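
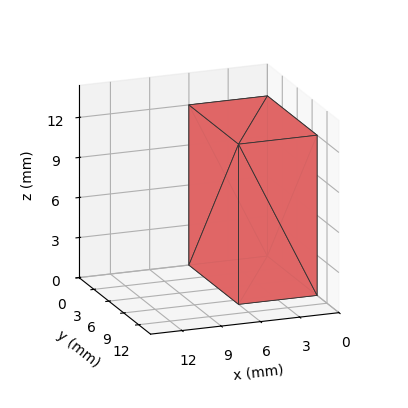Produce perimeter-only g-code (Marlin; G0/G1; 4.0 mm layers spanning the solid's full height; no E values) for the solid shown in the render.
Reading the render: the shape is a rectangular box, roughly 6 × 10 mm footprint and 12 mm tall (dimensions read to the nearest mm from the axis ticks). For the g-code, the solid's height is divided into equal slices at the stated Δz and each level perimeter traced with G1 moves after a G0 lift.

; perimeter-only toolpath
G21 ; units = mm
G90 ; absolute positioning
G28 ; home
; layer 1
G0 Z4.0
G0 X0.0 Y0.0
G1 X6.0 Y0.0
G1 X6.0 Y10.0
G1 X0.0 Y10.0
G1 X0.0 Y0.0
; layer 2
G0 Z8.0
G0 X0.0 Y0.0
G1 X6.0 Y0.0
G1 X6.0 Y10.0
G1 X0.0 Y10.0
G1 X0.0 Y0.0
; layer 3
G0 Z12.0
G0 X0.0 Y0.0
G1 X6.0 Y0.0
G1 X6.0 Y10.0
G1 X0.0 Y10.0
G1 X0.0 Y0.0
M2 ; end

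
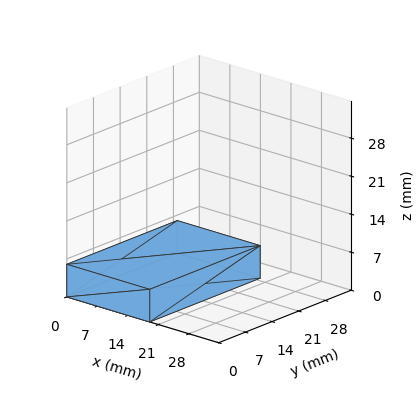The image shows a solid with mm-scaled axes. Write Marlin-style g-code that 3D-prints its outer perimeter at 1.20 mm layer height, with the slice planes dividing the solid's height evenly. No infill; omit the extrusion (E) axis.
Reading the render: the shape is a rectangular box, roughly 19 × 29 mm footprint and 6 mm tall (dimensions read to the nearest mm from the axis ticks). For the g-code, the solid's height is divided into equal slices at the stated Δz and each level perimeter traced with G1 moves after a G0 lift.

; perimeter-only toolpath
G21 ; units = mm
G90 ; absolute positioning
G28 ; home
; layer 1
G0 Z1.20
G0 X0.00 Y0.00
G1 X19.00 Y0.00
G1 X19.00 Y29.00
G1 X0.00 Y29.00
G1 X0.00 Y0.00
; layer 2
G0 Z2.40
G0 X0.00 Y0.00
G1 X19.00 Y0.00
G1 X19.00 Y29.00
G1 X0.00 Y29.00
G1 X0.00 Y0.00
; layer 3
G0 Z3.60
G0 X0.00 Y0.00
G1 X19.00 Y0.00
G1 X19.00 Y29.00
G1 X0.00 Y29.00
G1 X0.00 Y0.00
; layer 4
G0 Z4.80
G0 X0.00 Y0.00
G1 X19.00 Y0.00
G1 X19.00 Y29.00
G1 X0.00 Y29.00
G1 X0.00 Y0.00
; layer 5
G0 Z6.00
G0 X0.00 Y0.00
G1 X19.00 Y0.00
G1 X19.00 Y29.00
G1 X0.00 Y29.00
G1 X0.00 Y0.00
M2 ; end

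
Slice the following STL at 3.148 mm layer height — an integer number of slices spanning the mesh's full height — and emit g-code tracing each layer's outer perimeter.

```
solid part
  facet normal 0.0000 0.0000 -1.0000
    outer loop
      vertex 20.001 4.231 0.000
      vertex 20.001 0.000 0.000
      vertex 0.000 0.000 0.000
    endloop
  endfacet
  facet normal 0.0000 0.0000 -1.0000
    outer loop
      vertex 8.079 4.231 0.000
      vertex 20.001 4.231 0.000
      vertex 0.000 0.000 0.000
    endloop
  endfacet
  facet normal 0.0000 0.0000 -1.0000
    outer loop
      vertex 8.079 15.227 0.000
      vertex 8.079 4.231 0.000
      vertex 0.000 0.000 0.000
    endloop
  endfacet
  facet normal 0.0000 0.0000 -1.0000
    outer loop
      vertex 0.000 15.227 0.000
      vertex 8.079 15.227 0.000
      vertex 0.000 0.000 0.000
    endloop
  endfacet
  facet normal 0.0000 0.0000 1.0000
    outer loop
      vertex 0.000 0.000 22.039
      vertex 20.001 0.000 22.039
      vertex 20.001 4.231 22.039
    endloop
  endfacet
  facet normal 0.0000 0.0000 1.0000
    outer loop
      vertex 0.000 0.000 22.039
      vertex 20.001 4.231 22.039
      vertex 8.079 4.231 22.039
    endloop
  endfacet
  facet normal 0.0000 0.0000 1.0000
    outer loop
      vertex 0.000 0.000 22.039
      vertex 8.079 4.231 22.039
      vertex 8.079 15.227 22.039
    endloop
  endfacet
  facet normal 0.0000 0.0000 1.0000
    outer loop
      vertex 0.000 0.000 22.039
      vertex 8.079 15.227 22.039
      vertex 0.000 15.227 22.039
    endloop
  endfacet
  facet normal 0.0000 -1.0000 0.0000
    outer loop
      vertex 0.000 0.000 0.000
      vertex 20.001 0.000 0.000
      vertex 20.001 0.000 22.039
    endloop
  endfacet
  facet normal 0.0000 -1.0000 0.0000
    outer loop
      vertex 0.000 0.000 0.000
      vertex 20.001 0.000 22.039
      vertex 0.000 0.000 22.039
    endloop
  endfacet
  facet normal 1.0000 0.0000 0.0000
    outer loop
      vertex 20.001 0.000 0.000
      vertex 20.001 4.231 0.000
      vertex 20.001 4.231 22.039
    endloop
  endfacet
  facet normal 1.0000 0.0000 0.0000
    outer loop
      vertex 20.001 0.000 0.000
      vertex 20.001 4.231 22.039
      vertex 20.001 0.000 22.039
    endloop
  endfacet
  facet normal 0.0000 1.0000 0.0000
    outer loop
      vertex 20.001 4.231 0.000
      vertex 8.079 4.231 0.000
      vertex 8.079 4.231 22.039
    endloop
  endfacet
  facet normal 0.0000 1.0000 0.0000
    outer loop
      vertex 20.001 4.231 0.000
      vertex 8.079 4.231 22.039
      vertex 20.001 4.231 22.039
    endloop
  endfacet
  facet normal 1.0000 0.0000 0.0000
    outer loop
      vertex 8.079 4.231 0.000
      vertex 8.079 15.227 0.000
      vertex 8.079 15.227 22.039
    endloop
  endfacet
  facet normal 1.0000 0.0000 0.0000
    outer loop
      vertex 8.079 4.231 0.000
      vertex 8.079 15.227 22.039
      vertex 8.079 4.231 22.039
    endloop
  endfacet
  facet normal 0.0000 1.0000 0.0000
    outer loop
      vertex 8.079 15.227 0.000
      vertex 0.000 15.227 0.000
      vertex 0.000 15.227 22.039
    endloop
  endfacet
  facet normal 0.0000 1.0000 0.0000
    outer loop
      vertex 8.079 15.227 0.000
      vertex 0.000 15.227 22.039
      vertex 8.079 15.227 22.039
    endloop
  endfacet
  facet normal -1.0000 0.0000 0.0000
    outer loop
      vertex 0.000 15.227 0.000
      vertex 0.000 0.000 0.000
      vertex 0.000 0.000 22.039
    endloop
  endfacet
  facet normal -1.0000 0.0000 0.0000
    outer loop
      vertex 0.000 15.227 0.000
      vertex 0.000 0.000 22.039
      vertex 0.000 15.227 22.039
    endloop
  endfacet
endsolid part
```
; perimeter-only toolpath
G21 ; units = mm
G90 ; absolute positioning
G28 ; home
; layer 1
G0 Z3.148
G0 X0.000 Y0.000
G1 X20.001 Y0.000
G1 X20.001 Y4.231
G1 X8.079 Y4.231
G1 X8.079 Y15.227
G1 X0.000 Y15.227
G1 X0.000 Y0.000
; layer 2
G0 Z6.297
G0 X0.000 Y0.000
G1 X20.001 Y0.000
G1 X20.001 Y4.231
G1 X8.079 Y4.231
G1 X8.079 Y15.227
G1 X0.000 Y15.227
G1 X0.000 Y0.000
; layer 3
G0 Z9.445
G0 X0.000 Y0.000
G1 X20.001 Y0.000
G1 X20.001 Y4.231
G1 X8.079 Y4.231
G1 X8.079 Y15.227
G1 X0.000 Y15.227
G1 X0.000 Y0.000
; layer 4
G0 Z12.594
G0 X0.000 Y0.000
G1 X20.001 Y0.000
G1 X20.001 Y4.231
G1 X8.079 Y4.231
G1 X8.079 Y15.227
G1 X0.000 Y15.227
G1 X0.000 Y0.000
; layer 5
G0 Z15.742
G0 X0.000 Y0.000
G1 X20.001 Y0.000
G1 X20.001 Y4.231
G1 X8.079 Y4.231
G1 X8.079 Y15.227
G1 X0.000 Y15.227
G1 X0.000 Y0.000
; layer 6
G0 Z18.891
G0 X0.000 Y0.000
G1 X20.001 Y0.000
G1 X20.001 Y4.231
G1 X8.079 Y4.231
G1 X8.079 Y15.227
G1 X0.000 Y15.227
G1 X0.000 Y0.000
; layer 7
G0 Z22.039
G0 X0.000 Y0.000
G1 X20.001 Y0.000
G1 X20.001 Y4.231
G1 X8.079 Y4.231
G1 X8.079 Y15.227
G1 X0.000 Y15.227
G1 X0.000 Y0.000
M2 ; end

The solid is an L-shaped prism: outer 20 × 15.2 mm, arm thicknesses ≈ 4.23 mm (horizontal) and 8.08 mm (vertical), extruded 22 mm in z. Slicing at Δz = 3.148 mm — 7 equal slices spanning the solid's height, so layer i sits at z = i·h/7 — gives 7 non-empty perimeters. Each is a 6-segment closed polygon; G0 lifts to the layer z and rapids to the start vertex, then G1 traces the edges.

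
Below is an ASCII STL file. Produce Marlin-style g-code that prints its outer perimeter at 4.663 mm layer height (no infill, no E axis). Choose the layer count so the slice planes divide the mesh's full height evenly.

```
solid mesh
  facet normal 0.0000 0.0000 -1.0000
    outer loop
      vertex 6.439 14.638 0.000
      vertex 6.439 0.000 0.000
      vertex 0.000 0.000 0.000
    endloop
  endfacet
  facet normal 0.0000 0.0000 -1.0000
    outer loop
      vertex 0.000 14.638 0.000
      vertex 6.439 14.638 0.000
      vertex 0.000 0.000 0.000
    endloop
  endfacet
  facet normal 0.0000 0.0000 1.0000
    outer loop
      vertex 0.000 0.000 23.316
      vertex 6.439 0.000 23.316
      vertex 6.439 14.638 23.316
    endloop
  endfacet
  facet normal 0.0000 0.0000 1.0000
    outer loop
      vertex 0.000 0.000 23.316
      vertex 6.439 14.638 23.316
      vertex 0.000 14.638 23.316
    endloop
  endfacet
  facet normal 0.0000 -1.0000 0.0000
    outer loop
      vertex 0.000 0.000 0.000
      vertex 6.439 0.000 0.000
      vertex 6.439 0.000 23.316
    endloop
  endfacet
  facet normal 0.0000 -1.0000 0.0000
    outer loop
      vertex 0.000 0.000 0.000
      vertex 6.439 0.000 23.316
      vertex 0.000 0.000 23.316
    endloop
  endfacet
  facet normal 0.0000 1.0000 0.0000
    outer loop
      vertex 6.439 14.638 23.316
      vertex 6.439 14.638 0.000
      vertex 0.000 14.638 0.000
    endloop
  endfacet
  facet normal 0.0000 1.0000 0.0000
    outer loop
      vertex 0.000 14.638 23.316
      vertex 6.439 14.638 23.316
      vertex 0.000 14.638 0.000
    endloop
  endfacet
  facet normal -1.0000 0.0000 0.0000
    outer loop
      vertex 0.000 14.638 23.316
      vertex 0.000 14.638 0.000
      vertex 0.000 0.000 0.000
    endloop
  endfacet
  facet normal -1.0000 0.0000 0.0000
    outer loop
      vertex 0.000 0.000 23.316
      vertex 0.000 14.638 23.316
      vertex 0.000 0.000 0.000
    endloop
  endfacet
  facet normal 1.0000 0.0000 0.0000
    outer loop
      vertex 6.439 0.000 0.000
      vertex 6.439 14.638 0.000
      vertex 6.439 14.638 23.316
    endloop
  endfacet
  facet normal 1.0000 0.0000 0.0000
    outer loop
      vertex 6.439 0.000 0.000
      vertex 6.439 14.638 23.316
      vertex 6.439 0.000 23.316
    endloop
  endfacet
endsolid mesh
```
; perimeter-only toolpath
G21 ; units = mm
G90 ; absolute positioning
G28 ; home
; layer 1
G0 Z4.663
G0 X0.000 Y0.000
G1 X6.439 Y0.000
G1 X6.439 Y14.638
G1 X0.000 Y14.638
G1 X0.000 Y0.000
; layer 2
G0 Z9.326
G0 X0.000 Y0.000
G1 X6.439 Y0.000
G1 X6.439 Y14.638
G1 X0.000 Y14.638
G1 X0.000 Y0.000
; layer 3
G0 Z13.990
G0 X0.000 Y0.000
G1 X6.439 Y0.000
G1 X6.439 Y14.638
G1 X0.000 Y14.638
G1 X0.000 Y0.000
; layer 4
G0 Z18.653
G0 X0.000 Y0.000
G1 X6.439 Y0.000
G1 X6.439 Y14.638
G1 X0.000 Y14.638
G1 X0.000 Y0.000
; layer 5
G0 Z23.316
G0 X0.000 Y0.000
G1 X6.439 Y0.000
G1 X6.439 Y14.638
G1 X0.000 Y14.638
G1 X0.000 Y0.000
M2 ; end

The solid is a rectangular box, roughly 6.44 × 14.6 mm footprint and 23.3 mm tall. Slicing at Δz = 4.663 mm — 5 equal slices spanning the solid's height, so layer i sits at z = i·h/5 — gives 5 non-empty perimeters. Each is a 4-segment closed polygon; G0 lifts to the layer z and rapids to the start vertex, then G1 traces the edges.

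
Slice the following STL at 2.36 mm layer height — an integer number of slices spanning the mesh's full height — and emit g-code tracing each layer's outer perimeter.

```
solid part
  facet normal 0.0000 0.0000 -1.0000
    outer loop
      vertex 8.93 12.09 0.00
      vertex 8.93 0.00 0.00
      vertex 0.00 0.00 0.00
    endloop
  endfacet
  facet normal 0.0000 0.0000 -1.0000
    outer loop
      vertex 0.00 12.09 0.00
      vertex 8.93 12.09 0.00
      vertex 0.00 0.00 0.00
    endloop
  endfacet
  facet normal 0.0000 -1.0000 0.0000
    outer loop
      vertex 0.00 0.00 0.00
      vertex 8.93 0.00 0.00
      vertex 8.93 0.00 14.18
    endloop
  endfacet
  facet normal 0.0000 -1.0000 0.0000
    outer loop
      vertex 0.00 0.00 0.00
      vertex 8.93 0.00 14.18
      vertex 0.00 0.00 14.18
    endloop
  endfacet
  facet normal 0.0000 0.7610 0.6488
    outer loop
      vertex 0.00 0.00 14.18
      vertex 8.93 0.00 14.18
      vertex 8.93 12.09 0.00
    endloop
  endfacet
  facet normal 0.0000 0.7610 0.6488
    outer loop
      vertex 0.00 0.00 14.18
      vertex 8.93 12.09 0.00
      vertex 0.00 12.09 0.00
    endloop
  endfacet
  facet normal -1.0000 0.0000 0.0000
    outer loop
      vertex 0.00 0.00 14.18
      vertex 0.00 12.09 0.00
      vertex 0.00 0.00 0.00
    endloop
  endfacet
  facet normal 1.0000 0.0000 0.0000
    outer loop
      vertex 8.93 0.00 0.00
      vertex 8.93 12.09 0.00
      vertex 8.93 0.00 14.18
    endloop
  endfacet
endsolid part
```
; perimeter-only toolpath
G21 ; units = mm
G90 ; absolute positioning
G28 ; home
; layer 1
G0 Z2.36
G0 X0.00 Y0.00
G1 X8.93 Y0.00
G1 X8.93 Y10.08
G1 X0.00 Y10.08
G1 X0.00 Y0.00
; layer 2
G0 Z4.73
G0 X0.00 Y0.00
G1 X8.93 Y0.00
G1 X8.93 Y8.06
G1 X0.00 Y8.06
G1 X0.00 Y0.00
; layer 3
G0 Z7.09
G0 X0.00 Y0.00
G1 X8.93 Y0.00
G1 X8.93 Y6.04
G1 X0.00 Y6.04
G1 X0.00 Y0.00
; layer 4
G0 Z9.45
G0 X0.00 Y0.00
G1 X8.93 Y0.00
G1 X8.93 Y4.03
G1 X0.00 Y4.03
G1 X0.00 Y0.00
; layer 5
G0 Z11.82
G0 X0.00 Y0.00
G1 X8.93 Y0.00
G1 X8.93 Y2.01
G1 X0.00 Y2.01
G1 X0.00 Y0.00
M2 ; end

The solid is a wedge (ramp): 8.93 × 12.1 mm base, rising to 14.2 mm along the y=0 edge and sloping linearly to z=0 at y=12.1. Slicing at Δz = 2.36 mm — 6 equal slices spanning the solid's height, so layer i sits at z = i·h/6 — gives 5 non-empty perimeters. Each is a 4-segment closed polygon; G0 lifts to the layer z and rapids to the start vertex, then G1 traces the edges. The cross-section shrinks linearly with z (the slice at the apex is degenerate and omitted).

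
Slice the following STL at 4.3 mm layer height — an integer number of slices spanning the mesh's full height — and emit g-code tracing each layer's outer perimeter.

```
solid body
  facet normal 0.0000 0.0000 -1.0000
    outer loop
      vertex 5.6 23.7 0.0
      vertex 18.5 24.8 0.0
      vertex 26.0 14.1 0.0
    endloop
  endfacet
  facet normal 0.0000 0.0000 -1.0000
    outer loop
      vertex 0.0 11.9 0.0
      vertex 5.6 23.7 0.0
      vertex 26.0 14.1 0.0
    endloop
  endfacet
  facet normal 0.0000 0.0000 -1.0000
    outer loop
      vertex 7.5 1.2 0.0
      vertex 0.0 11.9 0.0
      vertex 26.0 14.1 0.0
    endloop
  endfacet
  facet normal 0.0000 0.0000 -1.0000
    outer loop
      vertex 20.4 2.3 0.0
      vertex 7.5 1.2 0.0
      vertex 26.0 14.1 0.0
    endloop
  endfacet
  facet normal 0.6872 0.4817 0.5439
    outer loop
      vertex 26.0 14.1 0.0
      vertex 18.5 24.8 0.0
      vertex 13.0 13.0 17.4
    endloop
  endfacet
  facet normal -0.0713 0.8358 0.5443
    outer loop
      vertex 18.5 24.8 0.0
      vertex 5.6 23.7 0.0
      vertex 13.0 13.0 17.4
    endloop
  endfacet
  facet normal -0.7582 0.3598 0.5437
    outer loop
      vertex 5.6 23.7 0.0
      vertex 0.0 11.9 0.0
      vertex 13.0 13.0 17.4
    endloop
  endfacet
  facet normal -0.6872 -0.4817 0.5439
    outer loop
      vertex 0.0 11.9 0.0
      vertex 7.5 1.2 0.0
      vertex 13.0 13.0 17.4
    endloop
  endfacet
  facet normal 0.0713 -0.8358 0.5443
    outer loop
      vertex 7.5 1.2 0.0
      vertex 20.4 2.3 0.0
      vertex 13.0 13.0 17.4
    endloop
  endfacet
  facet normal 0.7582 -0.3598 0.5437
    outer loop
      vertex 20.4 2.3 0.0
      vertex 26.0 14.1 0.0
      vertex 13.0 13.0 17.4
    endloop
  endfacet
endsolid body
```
; perimeter-only toolpath
G21 ; units = mm
G90 ; absolute positioning
G28 ; home
; layer 1
G0 Z4.3
G0 X22.8 Y13.8
G1 X17.1 Y21.9
G1 X7.4 Y21.0
G1 X3.2 Y12.2
G1 X8.9 Y4.2
G1 X18.5 Y5.0
G1 X22.8 Y13.8
; layer 2
G0 Z8.7
G0 X19.5 Y13.6
G1 X15.8 Y18.9
G1 X9.3 Y18.4
G1 X6.5 Y12.4
G1 X10.2 Y7.1
G1 X16.7 Y7.7
G1 X19.5 Y13.6
; layer 3
G0 Z13.0
G0 X16.2 Y13.3
G1 X14.4 Y15.9
G1 X11.2 Y15.7
G1 X9.8 Y12.7
G1 X11.6 Y10.1
G1 X14.8 Y10.3
G1 X16.2 Y13.3
M2 ; end

The solid is a regular 6-sided pyramid, base circumscribed radius ≈ 13 mm, apex at z ≈ 17.4 mm. Slicing at Δz = 4.3 mm — 4 equal slices spanning the solid's height, so layer i sits at z = i·h/4 — gives 3 non-empty perimeters. Each is a 6-segment closed polygon; G0 lifts to the layer z and rapids to the start vertex, then G1 traces the edges. The cross-section shrinks linearly with z (the slice at the apex is degenerate and omitted).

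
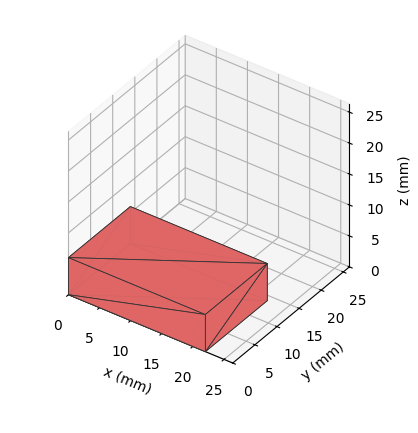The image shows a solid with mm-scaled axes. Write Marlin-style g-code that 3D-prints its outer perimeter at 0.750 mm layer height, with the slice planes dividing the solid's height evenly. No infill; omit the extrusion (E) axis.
Reading the render: the shape is a rectangular box, roughly 22 × 14 mm footprint and 6 mm tall (dimensions read to the nearest mm from the axis ticks). For the g-code, the solid's height is divided into equal slices at the stated Δz and each level perimeter traced with G1 moves after a G0 lift.

; perimeter-only toolpath
G21 ; units = mm
G90 ; absolute positioning
G28 ; home
; layer 1
G0 Z0.750
G0 X0.000 Y0.000
G1 X22.000 Y0.000
G1 X22.000 Y14.000
G1 X0.000 Y14.000
G1 X0.000 Y0.000
; layer 2
G0 Z1.500
G0 X0.000 Y0.000
G1 X22.000 Y0.000
G1 X22.000 Y14.000
G1 X0.000 Y14.000
G1 X0.000 Y0.000
; layer 3
G0 Z2.250
G0 X0.000 Y0.000
G1 X22.000 Y0.000
G1 X22.000 Y14.000
G1 X0.000 Y14.000
G1 X0.000 Y0.000
; layer 4
G0 Z3.000
G0 X0.000 Y0.000
G1 X22.000 Y0.000
G1 X22.000 Y14.000
G1 X0.000 Y14.000
G1 X0.000 Y0.000
; layer 5
G0 Z3.750
G0 X0.000 Y0.000
G1 X22.000 Y0.000
G1 X22.000 Y14.000
G1 X0.000 Y14.000
G1 X0.000 Y0.000
; layer 6
G0 Z4.500
G0 X0.000 Y0.000
G1 X22.000 Y0.000
G1 X22.000 Y14.000
G1 X0.000 Y14.000
G1 X0.000 Y0.000
; layer 7
G0 Z5.250
G0 X0.000 Y0.000
G1 X22.000 Y0.000
G1 X22.000 Y14.000
G1 X0.000 Y14.000
G1 X0.000 Y0.000
; layer 8
G0 Z6.000
G0 X0.000 Y0.000
G1 X22.000 Y0.000
G1 X22.000 Y14.000
G1 X0.000 Y14.000
G1 X0.000 Y0.000
M2 ; end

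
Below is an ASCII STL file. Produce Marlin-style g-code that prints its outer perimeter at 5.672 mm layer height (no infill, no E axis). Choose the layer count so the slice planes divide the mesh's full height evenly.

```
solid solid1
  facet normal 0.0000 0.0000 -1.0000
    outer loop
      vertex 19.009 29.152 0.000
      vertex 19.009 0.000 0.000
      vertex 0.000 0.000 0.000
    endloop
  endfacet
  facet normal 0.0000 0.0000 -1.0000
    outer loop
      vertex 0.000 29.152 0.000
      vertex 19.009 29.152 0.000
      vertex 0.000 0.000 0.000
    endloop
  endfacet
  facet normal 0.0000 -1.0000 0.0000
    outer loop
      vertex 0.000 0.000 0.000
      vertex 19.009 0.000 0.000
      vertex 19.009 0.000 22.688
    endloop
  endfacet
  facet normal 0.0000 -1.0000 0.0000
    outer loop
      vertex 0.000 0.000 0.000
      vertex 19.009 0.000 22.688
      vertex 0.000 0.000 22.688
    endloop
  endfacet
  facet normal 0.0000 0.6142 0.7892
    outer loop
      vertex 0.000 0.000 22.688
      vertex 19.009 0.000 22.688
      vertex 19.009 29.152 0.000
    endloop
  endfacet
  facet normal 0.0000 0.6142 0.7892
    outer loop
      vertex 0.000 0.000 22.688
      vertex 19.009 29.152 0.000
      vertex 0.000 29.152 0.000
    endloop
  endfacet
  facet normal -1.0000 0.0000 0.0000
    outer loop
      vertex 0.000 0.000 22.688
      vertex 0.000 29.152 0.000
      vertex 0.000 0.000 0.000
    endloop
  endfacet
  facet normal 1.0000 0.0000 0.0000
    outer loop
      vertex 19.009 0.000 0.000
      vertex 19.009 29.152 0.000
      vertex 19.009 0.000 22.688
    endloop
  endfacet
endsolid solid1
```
; perimeter-only toolpath
G21 ; units = mm
G90 ; absolute positioning
G28 ; home
; layer 1
G0 Z5.672
G0 X0.000 Y0.000
G1 X19.009 Y0.000
G1 X19.009 Y21.864
G1 X0.000 Y21.864
G1 X0.000 Y0.000
; layer 2
G0 Z11.344
G0 X0.000 Y0.000
G1 X19.009 Y0.000
G1 X19.009 Y14.576
G1 X0.000 Y14.576
G1 X0.000 Y0.000
; layer 3
G0 Z17.016
G0 X0.000 Y0.000
G1 X19.009 Y0.000
G1 X19.009 Y7.288
G1 X0.000 Y7.288
G1 X0.000 Y0.000
M2 ; end

The solid is a wedge (ramp): 19 × 29.2 mm base, rising to 22.7 mm along the y=0 edge and sloping linearly to z=0 at y=29.2. Slicing at Δz = 5.672 mm — 4 equal slices spanning the solid's height, so layer i sits at z = i·h/4 — gives 3 non-empty perimeters. Each is a 4-segment closed polygon; G0 lifts to the layer z and rapids to the start vertex, then G1 traces the edges. The cross-section shrinks linearly with z (the slice at the apex is degenerate and omitted).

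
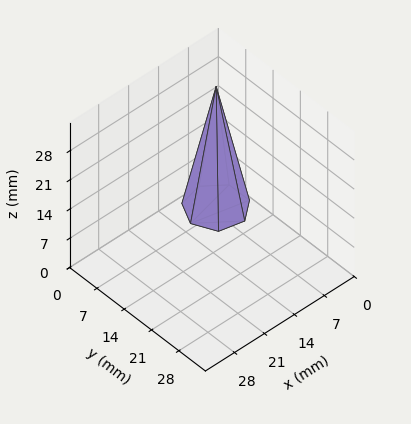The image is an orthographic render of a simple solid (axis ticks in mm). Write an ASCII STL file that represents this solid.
Reading the render: the shape is a regular 7-sided pyramid, base circumscribed radius ≈ 6 mm, apex at z ≈ 29 mm (dimensions read to the nearest mm from the axis ticks). For the STL, each face is triangulated and given an outward normal.

solid part
  facet normal 0.0000 0.0000 -1.0000
    outer loop
      vertex 4.66 11.85 0.00
      vertex 9.74 10.69 0.00
      vertex 12.00 6.00 0.00
    endloop
  endfacet
  facet normal 0.0000 0.0000 -1.0000
    outer loop
      vertex 0.59 8.60 0.00
      vertex 4.66 11.85 0.00
      vertex 12.00 6.00 0.00
    endloop
  endfacet
  facet normal 0.0000 0.0000 -1.0000
    outer loop
      vertex 0.59 3.40 0.00
      vertex 0.59 8.60 0.00
      vertex 12.00 6.00 0.00
    endloop
  endfacet
  facet normal 0.0000 0.0000 -1.0000
    outer loop
      vertex 4.66 0.15 0.00
      vertex 0.59 3.40 0.00
      vertex 12.00 6.00 0.00
    endloop
  endfacet
  facet normal 0.0000 0.0000 -1.0000
    outer loop
      vertex 9.74 1.31 0.00
      vertex 4.66 0.15 0.00
      vertex 12.00 6.00 0.00
    endloop
  endfacet
  facet normal 0.8856 0.4268 0.1832
    outer loop
      vertex 12.00 6.00 0.00
      vertex 9.74 10.69 0.00
      vertex 6.00 6.00 29.00
    endloop
  endfacet
  facet normal 0.2188 0.9584 0.1832
    outer loop
      vertex 9.74 10.69 0.00
      vertex 4.66 11.85 0.00
      vertex 6.00 6.00 29.00
    endloop
  endfacet
  facet normal -0.6134 0.7682 0.1833
    outer loop
      vertex 4.66 11.85 0.00
      vertex 0.59 8.60 0.00
      vertex 6.00 6.00 29.00
    endloop
  endfacet
  facet normal -0.9830 0.0000 0.1834
    outer loop
      vertex 0.59 8.60 0.00
      vertex 0.59 3.40 0.00
      vertex 6.00 6.00 29.00
    endloop
  endfacet
  facet normal -0.6134 -0.7682 0.1833
    outer loop
      vertex 0.59 3.40 0.00
      vertex 4.66 0.15 0.00
      vertex 6.00 6.00 29.00
    endloop
  endfacet
  facet normal 0.2188 -0.9584 0.1832
    outer loop
      vertex 4.66 0.15 0.00
      vertex 9.74 1.31 0.00
      vertex 6.00 6.00 29.00
    endloop
  endfacet
  facet normal 0.8856 -0.4268 0.1832
    outer loop
      vertex 9.74 1.31 0.00
      vertex 12.00 6.00 0.00
      vertex 6.00 6.00 29.00
    endloop
  endfacet
endsolid part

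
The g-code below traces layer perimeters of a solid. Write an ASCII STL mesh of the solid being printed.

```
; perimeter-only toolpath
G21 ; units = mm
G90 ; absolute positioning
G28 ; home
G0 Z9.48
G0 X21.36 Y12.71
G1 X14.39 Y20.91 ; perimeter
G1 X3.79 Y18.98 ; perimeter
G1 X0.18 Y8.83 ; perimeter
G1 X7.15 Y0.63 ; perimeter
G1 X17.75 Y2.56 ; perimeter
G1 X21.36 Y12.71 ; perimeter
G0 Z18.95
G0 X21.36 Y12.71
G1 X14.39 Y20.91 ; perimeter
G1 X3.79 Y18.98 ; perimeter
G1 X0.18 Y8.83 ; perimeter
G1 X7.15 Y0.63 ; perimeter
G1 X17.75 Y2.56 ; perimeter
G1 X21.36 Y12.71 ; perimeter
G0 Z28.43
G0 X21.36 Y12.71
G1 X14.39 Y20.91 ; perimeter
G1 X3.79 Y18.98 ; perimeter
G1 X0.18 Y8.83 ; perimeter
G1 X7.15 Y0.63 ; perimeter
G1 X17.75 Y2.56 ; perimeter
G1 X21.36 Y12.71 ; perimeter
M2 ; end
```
solid part
  facet normal 0.0000 0.0000 -1.0000
    outer loop
      vertex 3.79 18.98 0.00
      vertex 14.39 20.91 0.00
      vertex 21.36 12.71 0.00
    endloop
  endfacet
  facet normal 0.0000 0.0000 -1.0000
    outer loop
      vertex 0.18 8.83 0.00
      vertex 3.79 18.98 0.00
      vertex 21.36 12.71 0.00
    endloop
  endfacet
  facet normal 0.0000 0.0000 -1.0000
    outer loop
      vertex 7.15 0.63 0.00
      vertex 0.18 8.83 0.00
      vertex 21.36 12.71 0.00
    endloop
  endfacet
  facet normal 0.0000 0.0000 -1.0000
    outer loop
      vertex 17.75 2.56 0.00
      vertex 7.15 0.63 0.00
      vertex 21.36 12.71 0.00
    endloop
  endfacet
  facet normal 0.0000 0.0000 1.0000
    outer loop
      vertex 21.36 12.71 28.43
      vertex 14.39 20.91 28.43
      vertex 3.79 18.98 28.43
    endloop
  endfacet
  facet normal 0.0000 0.0000 1.0000
    outer loop
      vertex 21.36 12.71 28.43
      vertex 3.79 18.98 28.43
      vertex 0.18 8.83 28.43
    endloop
  endfacet
  facet normal 0.0000 0.0000 1.0000
    outer loop
      vertex 21.36 12.71 28.43
      vertex 0.18 8.83 28.43
      vertex 7.15 0.63 28.43
    endloop
  endfacet
  facet normal 0.0000 0.0000 1.0000
    outer loop
      vertex 21.36 12.71 28.43
      vertex 7.15 0.63 28.43
      vertex 17.75 2.56 28.43
    endloop
  endfacet
  facet normal 0.7619 0.6476 0.0000
    outer loop
      vertex 21.36 12.71 0.00
      vertex 14.39 20.91 0.00
      vertex 14.39 20.91 28.43
    endloop
  endfacet
  facet normal 0.7619 0.6476 0.0000
    outer loop
      vertex 21.36 12.71 0.00
      vertex 14.39 20.91 28.43
      vertex 21.36 12.71 28.43
    endloop
  endfacet
  facet normal -0.1791 0.9838 0.0000
    outer loop
      vertex 14.39 20.91 0.00
      vertex 3.79 18.98 0.00
      vertex 3.79 18.98 28.43
    endloop
  endfacet
  facet normal -0.1791 0.9838 0.0000
    outer loop
      vertex 14.39 20.91 0.00
      vertex 3.79 18.98 28.43
      vertex 14.39 20.91 28.43
    endloop
  endfacet
  facet normal -0.9422 0.3351 0.0000
    outer loop
      vertex 3.79 18.98 0.00
      vertex 0.18 8.83 0.00
      vertex 0.18 8.83 28.43
    endloop
  endfacet
  facet normal -0.9422 0.3351 0.0000
    outer loop
      vertex 3.79 18.98 0.00
      vertex 0.18 8.83 28.43
      vertex 3.79 18.98 28.43
    endloop
  endfacet
  facet normal -0.7619 -0.6476 0.0000
    outer loop
      vertex 0.18 8.83 0.00
      vertex 7.15 0.63 0.00
      vertex 7.15 0.63 28.43
    endloop
  endfacet
  facet normal -0.7619 -0.6476 0.0000
    outer loop
      vertex 0.18 8.83 0.00
      vertex 7.15 0.63 28.43
      vertex 0.18 8.83 28.43
    endloop
  endfacet
  facet normal 0.1791 -0.9838 0.0000
    outer loop
      vertex 7.15 0.63 0.00
      vertex 17.75 2.56 0.00
      vertex 17.75 2.56 28.43
    endloop
  endfacet
  facet normal 0.1791 -0.9838 0.0000
    outer loop
      vertex 7.15 0.63 0.00
      vertex 17.75 2.56 28.43
      vertex 7.15 0.63 28.43
    endloop
  endfacet
  facet normal 0.9422 -0.3351 0.0000
    outer loop
      vertex 17.75 2.56 0.00
      vertex 21.36 12.71 0.00
      vertex 21.36 12.71 28.43
    endloop
  endfacet
  facet normal 0.9422 -0.3351 0.0000
    outer loop
      vertex 17.75 2.56 0.00
      vertex 21.36 12.71 28.43
      vertex 17.75 2.56 28.43
    endloop
  endfacet
endsolid part

The G0 Z moves step by Δz≈9.48 mm. Every layer's G1 loop is the same polygon, so the solid is a straight extrusion of it from z=0 to z≈28.4. Closing with flat bottom and top caps and triangulating gives 20 facets — a regular 6-sided prism (a cylinder approximated with 6 flat sides), circumscribed radius ≈ 10.8 mm, height ≈ 28.4 mm.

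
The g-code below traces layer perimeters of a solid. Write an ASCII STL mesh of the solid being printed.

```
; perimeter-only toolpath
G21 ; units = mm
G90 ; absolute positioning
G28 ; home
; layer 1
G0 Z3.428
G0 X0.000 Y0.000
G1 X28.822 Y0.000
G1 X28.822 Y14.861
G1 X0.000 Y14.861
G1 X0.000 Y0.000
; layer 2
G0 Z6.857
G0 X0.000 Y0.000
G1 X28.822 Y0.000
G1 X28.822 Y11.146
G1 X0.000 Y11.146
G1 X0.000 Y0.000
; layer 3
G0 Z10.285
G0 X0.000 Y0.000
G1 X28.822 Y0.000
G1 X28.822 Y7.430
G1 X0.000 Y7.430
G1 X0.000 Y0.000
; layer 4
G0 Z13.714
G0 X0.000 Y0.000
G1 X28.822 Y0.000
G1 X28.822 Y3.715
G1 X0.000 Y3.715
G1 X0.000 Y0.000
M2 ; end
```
solid part
  facet normal 0.0000 0.0000 -1.0000
    outer loop
      vertex 28.822 18.576 0.000
      vertex 28.822 0.000 0.000
      vertex 0.000 0.000 0.000
    endloop
  endfacet
  facet normal 0.0000 0.0000 -1.0000
    outer loop
      vertex 0.000 18.576 0.000
      vertex 28.822 18.576 0.000
      vertex 0.000 0.000 0.000
    endloop
  endfacet
  facet normal 0.0000 -1.0000 0.0000
    outer loop
      vertex 0.000 0.000 0.000
      vertex 28.822 0.000 0.000
      vertex 28.822 0.000 17.142
    endloop
  endfacet
  facet normal 0.0000 -1.0000 0.0000
    outer loop
      vertex 0.000 0.000 0.000
      vertex 28.822 0.000 17.142
      vertex 0.000 0.000 17.142
    endloop
  endfacet
  facet normal 0.0000 0.6782 0.7349
    outer loop
      vertex 0.000 0.000 17.142
      vertex 28.822 0.000 17.142
      vertex 28.822 18.576 0.000
    endloop
  endfacet
  facet normal 0.0000 0.6782 0.7349
    outer loop
      vertex 0.000 0.000 17.142
      vertex 28.822 18.576 0.000
      vertex 0.000 18.576 0.000
    endloop
  endfacet
  facet normal -1.0000 0.0000 0.0000
    outer loop
      vertex 0.000 0.000 17.142
      vertex 0.000 18.576 0.000
      vertex 0.000 0.000 0.000
    endloop
  endfacet
  facet normal 1.0000 0.0000 0.0000
    outer loop
      vertex 28.822 0.000 0.000
      vertex 28.822 18.576 0.000
      vertex 28.822 0.000 17.142
    endloop
  endfacet
endsolid part

The G0 Z moves step by Δz≈3.428 mm. The G1 loops shrink linearly with z, so the solid tapers from its base footprint up to z≈17.1. Closing with a flat bottom cap and the tapered top and triangulating gives 8 facets — a wedge (ramp): 28.8 × 18.6 mm base, rising to 17.1 mm along the y=0 edge and sloping linearly to z=0 at y=18.6.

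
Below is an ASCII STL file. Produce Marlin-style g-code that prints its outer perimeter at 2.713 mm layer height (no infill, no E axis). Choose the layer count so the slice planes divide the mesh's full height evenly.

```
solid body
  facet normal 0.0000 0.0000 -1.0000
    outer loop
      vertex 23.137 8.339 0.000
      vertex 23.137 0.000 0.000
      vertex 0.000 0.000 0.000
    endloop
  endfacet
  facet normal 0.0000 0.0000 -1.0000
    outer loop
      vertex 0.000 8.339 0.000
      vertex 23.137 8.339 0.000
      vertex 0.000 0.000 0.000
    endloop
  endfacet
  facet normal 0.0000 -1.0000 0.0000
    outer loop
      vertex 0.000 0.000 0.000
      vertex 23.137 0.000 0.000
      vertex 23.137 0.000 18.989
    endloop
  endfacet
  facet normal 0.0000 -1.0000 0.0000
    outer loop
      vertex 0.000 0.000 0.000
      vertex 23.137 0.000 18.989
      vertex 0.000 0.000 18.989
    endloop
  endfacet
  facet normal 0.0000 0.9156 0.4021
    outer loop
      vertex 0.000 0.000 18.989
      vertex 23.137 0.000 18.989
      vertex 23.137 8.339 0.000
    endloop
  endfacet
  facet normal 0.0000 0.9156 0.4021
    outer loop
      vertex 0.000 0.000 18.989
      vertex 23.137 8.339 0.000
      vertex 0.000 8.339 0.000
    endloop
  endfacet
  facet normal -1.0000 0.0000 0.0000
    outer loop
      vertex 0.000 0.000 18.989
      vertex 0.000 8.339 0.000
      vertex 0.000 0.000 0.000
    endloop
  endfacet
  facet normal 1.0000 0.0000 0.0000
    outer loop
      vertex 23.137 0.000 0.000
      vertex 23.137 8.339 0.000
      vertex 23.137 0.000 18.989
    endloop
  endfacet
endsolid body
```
; perimeter-only toolpath
G21 ; units = mm
G90 ; absolute positioning
G28 ; home
; layer 1
G0 Z2.713
G0 X0.000 Y0.000
G1 X23.137 Y0.000
G1 X23.137 Y7.148
G1 X0.000 Y7.148
G1 X0.000 Y0.000
; layer 2
G0 Z5.425
G0 X0.000 Y0.000
G1 X23.137 Y0.000
G1 X23.137 Y5.956
G1 X0.000 Y5.956
G1 X0.000 Y0.000
; layer 3
G0 Z8.138
G0 X0.000 Y0.000
G1 X23.137 Y0.000
G1 X23.137 Y4.765
G1 X0.000 Y4.765
G1 X0.000 Y0.000
; layer 4
G0 Z10.851
G0 X0.000 Y0.000
G1 X23.137 Y0.000
G1 X23.137 Y3.574
G1 X0.000 Y3.574
G1 X0.000 Y0.000
; layer 5
G0 Z13.564
G0 X0.000 Y0.000
G1 X23.137 Y0.000
G1 X23.137 Y2.383
G1 X0.000 Y2.383
G1 X0.000 Y0.000
; layer 6
G0 Z16.276
G0 X0.000 Y0.000
G1 X23.137 Y0.000
G1 X23.137 Y1.191
G1 X0.000 Y1.191
G1 X0.000 Y0.000
M2 ; end

The solid is a wedge (ramp): 23.1 × 8.34 mm base, rising to 19 mm along the y=0 edge and sloping linearly to z=0 at y=8.34. Slicing at Δz = 2.713 mm — 7 equal slices spanning the solid's height, so layer i sits at z = i·h/7 — gives 6 non-empty perimeters. Each is a 4-segment closed polygon; G0 lifts to the layer z and rapids to the start vertex, then G1 traces the edges. The cross-section shrinks linearly with z (the slice at the apex is degenerate and omitted).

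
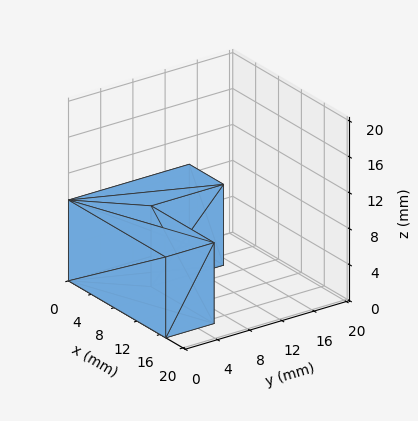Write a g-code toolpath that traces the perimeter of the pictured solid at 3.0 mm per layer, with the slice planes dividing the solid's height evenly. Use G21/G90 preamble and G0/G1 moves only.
Reading the render: the shape is an L-shaped prism: outer 17 × 15 mm, arm thicknesses ≈ 6 mm (horizontal) and 6 mm (vertical), extruded 9 mm in z (dimensions read to the nearest mm from the axis ticks). For the g-code, the solid's height is divided into equal slices at the stated Δz and each level perimeter traced with G1 moves after a G0 lift.

; perimeter-only toolpath
G21 ; units = mm
G90 ; absolute positioning
G28 ; home
; layer 1
G0 Z3.0
G0 X0.0 Y0.0
G1 X17.0 Y0.0
G1 X17.0 Y6.0
G1 X6.0 Y6.0
G1 X6.0 Y15.0
G1 X0.0 Y15.0
G1 X0.0 Y0.0
; layer 2
G0 Z6.0
G0 X0.0 Y0.0
G1 X17.0 Y0.0
G1 X17.0 Y6.0
G1 X6.0 Y6.0
G1 X6.0 Y15.0
G1 X0.0 Y15.0
G1 X0.0 Y0.0
; layer 3
G0 Z9.0
G0 X0.0 Y0.0
G1 X17.0 Y0.0
G1 X17.0 Y6.0
G1 X6.0 Y6.0
G1 X6.0 Y15.0
G1 X0.0 Y15.0
G1 X0.0 Y0.0
M2 ; end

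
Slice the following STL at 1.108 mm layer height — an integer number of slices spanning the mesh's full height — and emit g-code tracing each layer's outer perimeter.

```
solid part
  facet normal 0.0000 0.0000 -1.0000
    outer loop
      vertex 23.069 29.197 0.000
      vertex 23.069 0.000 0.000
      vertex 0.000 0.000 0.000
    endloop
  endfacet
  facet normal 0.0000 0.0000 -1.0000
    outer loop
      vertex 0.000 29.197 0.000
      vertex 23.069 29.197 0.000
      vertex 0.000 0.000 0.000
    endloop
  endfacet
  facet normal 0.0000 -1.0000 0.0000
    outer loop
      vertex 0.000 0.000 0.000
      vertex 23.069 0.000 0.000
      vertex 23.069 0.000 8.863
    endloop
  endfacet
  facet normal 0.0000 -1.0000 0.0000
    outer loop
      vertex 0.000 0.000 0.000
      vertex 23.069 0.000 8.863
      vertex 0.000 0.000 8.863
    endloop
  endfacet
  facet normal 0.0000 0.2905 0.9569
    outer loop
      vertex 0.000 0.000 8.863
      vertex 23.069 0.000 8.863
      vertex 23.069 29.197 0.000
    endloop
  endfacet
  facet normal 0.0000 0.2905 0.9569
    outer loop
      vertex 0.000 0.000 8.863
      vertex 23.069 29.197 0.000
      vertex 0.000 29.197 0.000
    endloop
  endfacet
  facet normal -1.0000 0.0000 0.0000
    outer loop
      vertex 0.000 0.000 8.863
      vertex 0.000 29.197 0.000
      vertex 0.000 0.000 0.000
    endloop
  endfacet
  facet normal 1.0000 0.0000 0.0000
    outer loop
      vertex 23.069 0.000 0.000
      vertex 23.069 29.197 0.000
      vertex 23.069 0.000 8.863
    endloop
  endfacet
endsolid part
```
; perimeter-only toolpath
G21 ; units = mm
G90 ; absolute positioning
G28 ; home
; layer 1
G0 Z1.108
G0 X0.000 Y0.000
G1 X23.069 Y0.000
G1 X23.069 Y25.547
G1 X0.000 Y25.547
G1 X0.000 Y0.000
; layer 2
G0 Z2.216
G0 X0.000 Y0.000
G1 X23.069 Y0.000
G1 X23.069 Y21.898
G1 X0.000 Y21.898
G1 X0.000 Y0.000
; layer 3
G0 Z3.324
G0 X0.000 Y0.000
G1 X23.069 Y0.000
G1 X23.069 Y18.248
G1 X0.000 Y18.248
G1 X0.000 Y0.000
; layer 4
G0 Z4.431
G0 X0.000 Y0.000
G1 X23.069 Y0.000
G1 X23.069 Y14.598
G1 X0.000 Y14.598
G1 X0.000 Y0.000
; layer 5
G0 Z5.539
G0 X0.000 Y0.000
G1 X23.069 Y0.000
G1 X23.069 Y10.949
G1 X0.000 Y10.949
G1 X0.000 Y0.000
; layer 6
G0 Z6.647
G0 X0.000 Y0.000
G1 X23.069 Y0.000
G1 X23.069 Y7.299
G1 X0.000 Y7.299
G1 X0.000 Y0.000
; layer 7
G0 Z7.755
G0 X0.000 Y0.000
G1 X23.069 Y0.000
G1 X23.069 Y3.650
G1 X0.000 Y3.650
G1 X0.000 Y0.000
M2 ; end

The solid is a wedge (ramp): 23.1 × 29.2 mm base, rising to 8.86 mm along the y=0 edge and sloping linearly to z=0 at y=29.2. Slicing at Δz = 1.108 mm — 8 equal slices spanning the solid's height, so layer i sits at z = i·h/8 — gives 7 non-empty perimeters. Each is a 4-segment closed polygon; G0 lifts to the layer z and rapids to the start vertex, then G1 traces the edges. The cross-section shrinks linearly with z (the slice at the apex is degenerate and omitted).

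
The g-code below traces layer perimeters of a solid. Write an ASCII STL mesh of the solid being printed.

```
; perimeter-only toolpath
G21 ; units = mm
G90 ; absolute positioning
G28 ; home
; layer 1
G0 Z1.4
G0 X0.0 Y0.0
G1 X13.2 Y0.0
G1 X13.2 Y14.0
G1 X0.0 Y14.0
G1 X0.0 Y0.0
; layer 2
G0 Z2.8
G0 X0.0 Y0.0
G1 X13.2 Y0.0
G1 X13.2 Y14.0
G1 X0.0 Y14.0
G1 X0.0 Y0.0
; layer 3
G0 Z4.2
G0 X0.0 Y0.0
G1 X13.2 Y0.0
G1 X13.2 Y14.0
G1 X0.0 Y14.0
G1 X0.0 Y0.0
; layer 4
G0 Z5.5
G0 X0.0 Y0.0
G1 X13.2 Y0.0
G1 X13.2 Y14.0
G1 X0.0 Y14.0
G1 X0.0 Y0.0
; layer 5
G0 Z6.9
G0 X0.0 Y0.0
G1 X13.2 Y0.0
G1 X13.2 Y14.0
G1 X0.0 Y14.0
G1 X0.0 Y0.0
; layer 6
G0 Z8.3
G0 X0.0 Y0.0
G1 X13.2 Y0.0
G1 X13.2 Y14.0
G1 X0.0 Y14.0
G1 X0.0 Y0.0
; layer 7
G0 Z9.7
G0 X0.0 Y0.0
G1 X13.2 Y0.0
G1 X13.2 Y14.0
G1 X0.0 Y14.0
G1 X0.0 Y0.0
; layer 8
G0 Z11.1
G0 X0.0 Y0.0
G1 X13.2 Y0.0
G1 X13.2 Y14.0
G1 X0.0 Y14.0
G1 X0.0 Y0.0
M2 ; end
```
solid part
  facet normal 0.0000 0.0000 -1.0000
    outer loop
      vertex 13.2 14.0 0.0
      vertex 13.2 0.0 0.0
      vertex 0.0 0.0 0.0
    endloop
  endfacet
  facet normal 0.0000 0.0000 -1.0000
    outer loop
      vertex 0.0 14.0 0.0
      vertex 13.2 14.0 0.0
      vertex 0.0 0.0 0.0
    endloop
  endfacet
  facet normal 0.0000 0.0000 1.0000
    outer loop
      vertex 0.0 0.0 11.1
      vertex 13.2 0.0 11.1
      vertex 13.2 14.0 11.1
    endloop
  endfacet
  facet normal 0.0000 0.0000 1.0000
    outer loop
      vertex 0.0 0.0 11.1
      vertex 13.2 14.0 11.1
      vertex 0.0 14.0 11.1
    endloop
  endfacet
  facet normal 0.0000 -1.0000 0.0000
    outer loop
      vertex 0.0 0.0 0.0
      vertex 13.2 0.0 0.0
      vertex 13.2 0.0 11.1
    endloop
  endfacet
  facet normal 0.0000 -1.0000 0.0000
    outer loop
      vertex 0.0 0.0 0.0
      vertex 13.2 0.0 11.1
      vertex 0.0 0.0 11.1
    endloop
  endfacet
  facet normal 0.0000 1.0000 0.0000
    outer loop
      vertex 13.2 14.0 11.1
      vertex 13.2 14.0 0.0
      vertex 0.0 14.0 0.0
    endloop
  endfacet
  facet normal 0.0000 1.0000 0.0000
    outer loop
      vertex 0.0 14.0 11.1
      vertex 13.2 14.0 11.1
      vertex 0.0 14.0 0.0
    endloop
  endfacet
  facet normal -1.0000 0.0000 0.0000
    outer loop
      vertex 0.0 14.0 11.1
      vertex 0.0 14.0 0.0
      vertex 0.0 0.0 0.0
    endloop
  endfacet
  facet normal -1.0000 0.0000 0.0000
    outer loop
      vertex 0.0 0.0 11.1
      vertex 0.0 14.0 11.1
      vertex 0.0 0.0 0.0
    endloop
  endfacet
  facet normal 1.0000 0.0000 0.0000
    outer loop
      vertex 13.2 0.0 0.0
      vertex 13.2 14.0 0.0
      vertex 13.2 14.0 11.1
    endloop
  endfacet
  facet normal 1.0000 0.0000 0.0000
    outer loop
      vertex 13.2 0.0 0.0
      vertex 13.2 14.0 11.1
      vertex 13.2 0.0 11.1
    endloop
  endfacet
endsolid part

The G0 Z moves step by Δz≈1.4 mm. Every layer's G1 loop is the same polygon, so the solid is a straight extrusion of it from z=0 to z≈11.1. Closing with flat bottom and top caps and triangulating gives 12 facets — a rectangular box, roughly 13.2 × 14 mm footprint and 11.1 mm tall.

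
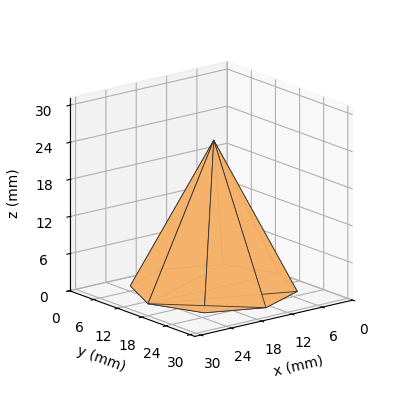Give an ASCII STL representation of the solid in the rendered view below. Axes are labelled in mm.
Reading the render: the shape is a regular 8-sided pyramid, base circumscribed radius ≈ 13 mm, apex at z ≈ 24 mm (dimensions read to the nearest mm from the axis ticks). For the STL, each face is triangulated and given an outward normal.

solid part
  facet normal 0.0000 0.0000 -1.0000
    outer loop
      vertex 13.0 26.0 0.0
      vertex 22.2 22.2 0.0
      vertex 26.0 13.0 0.0
    endloop
  endfacet
  facet normal 0.0000 0.0000 -1.0000
    outer loop
      vertex 3.8 22.2 0.0
      vertex 13.0 26.0 0.0
      vertex 26.0 13.0 0.0
    endloop
  endfacet
  facet normal 0.0000 0.0000 -1.0000
    outer loop
      vertex 0.0 13.0 0.0
      vertex 3.8 22.2 0.0
      vertex 26.0 13.0 0.0
    endloop
  endfacet
  facet normal 0.0000 0.0000 -1.0000
    outer loop
      vertex 3.8 3.8 0.0
      vertex 0.0 13.0 0.0
      vertex 26.0 13.0 0.0
    endloop
  endfacet
  facet normal 0.0000 0.0000 -1.0000
    outer loop
      vertex 13.0 0.0 0.0
      vertex 3.8 3.8 0.0
      vertex 26.0 13.0 0.0
    endloop
  endfacet
  facet normal 0.0000 0.0000 -1.0000
    outer loop
      vertex 22.2 3.8 0.0
      vertex 13.0 0.0 0.0
      vertex 26.0 13.0 0.0
    endloop
  endfacet
  facet normal 0.8265 0.3414 0.4477
    outer loop
      vertex 26.0 13.0 0.0
      vertex 22.2 22.2 0.0
      vertex 13.0 13.0 24.0
    endloop
  endfacet
  facet normal 0.3414 0.8265 0.4477
    outer loop
      vertex 22.2 22.2 0.0
      vertex 13.0 26.0 0.0
      vertex 13.0 13.0 24.0
    endloop
  endfacet
  facet normal -0.3414 0.8265 0.4477
    outer loop
      vertex 13.0 26.0 0.0
      vertex 3.8 22.2 0.0
      vertex 13.0 13.0 24.0
    endloop
  endfacet
  facet normal -0.8265 0.3414 0.4477
    outer loop
      vertex 3.8 22.2 0.0
      vertex 0.0 13.0 0.0
      vertex 13.0 13.0 24.0
    endloop
  endfacet
  facet normal -0.8265 -0.3414 0.4477
    outer loop
      vertex 0.0 13.0 0.0
      vertex 3.8 3.8 0.0
      vertex 13.0 13.0 24.0
    endloop
  endfacet
  facet normal -0.3414 -0.8265 0.4477
    outer loop
      vertex 3.8 3.8 0.0
      vertex 13.0 0.0 0.0
      vertex 13.0 13.0 24.0
    endloop
  endfacet
  facet normal 0.3414 -0.8265 0.4477
    outer loop
      vertex 13.0 0.0 0.0
      vertex 22.2 3.8 0.0
      vertex 13.0 13.0 24.0
    endloop
  endfacet
  facet normal 0.8265 -0.3414 0.4477
    outer loop
      vertex 22.2 3.8 0.0
      vertex 26.0 13.0 0.0
      vertex 13.0 13.0 24.0
    endloop
  endfacet
endsolid part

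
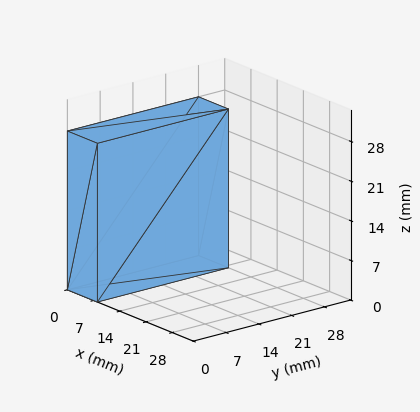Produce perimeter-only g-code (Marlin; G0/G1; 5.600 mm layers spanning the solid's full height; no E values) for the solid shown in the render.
Reading the render: the shape is a rectangular box, roughly 8 × 28 mm footprint and 28 mm tall (dimensions read to the nearest mm from the axis ticks). For the g-code, the solid's height is divided into equal slices at the stated Δz and each level perimeter traced with G1 moves after a G0 lift.

; perimeter-only toolpath
G21 ; units = mm
G90 ; absolute positioning
G28 ; home
; layer 1
G0 Z5.600
G0 X0.000 Y0.000
G1 X8.000 Y0.000
G1 X8.000 Y28.000
G1 X0.000 Y28.000
G1 X0.000 Y0.000
; layer 2
G0 Z11.200
G0 X0.000 Y0.000
G1 X8.000 Y0.000
G1 X8.000 Y28.000
G1 X0.000 Y28.000
G1 X0.000 Y0.000
; layer 3
G0 Z16.800
G0 X0.000 Y0.000
G1 X8.000 Y0.000
G1 X8.000 Y28.000
G1 X0.000 Y28.000
G1 X0.000 Y0.000
; layer 4
G0 Z22.400
G0 X0.000 Y0.000
G1 X8.000 Y0.000
G1 X8.000 Y28.000
G1 X0.000 Y28.000
G1 X0.000 Y0.000
; layer 5
G0 Z28.000
G0 X0.000 Y0.000
G1 X8.000 Y0.000
G1 X8.000 Y28.000
G1 X0.000 Y28.000
G1 X0.000 Y0.000
M2 ; end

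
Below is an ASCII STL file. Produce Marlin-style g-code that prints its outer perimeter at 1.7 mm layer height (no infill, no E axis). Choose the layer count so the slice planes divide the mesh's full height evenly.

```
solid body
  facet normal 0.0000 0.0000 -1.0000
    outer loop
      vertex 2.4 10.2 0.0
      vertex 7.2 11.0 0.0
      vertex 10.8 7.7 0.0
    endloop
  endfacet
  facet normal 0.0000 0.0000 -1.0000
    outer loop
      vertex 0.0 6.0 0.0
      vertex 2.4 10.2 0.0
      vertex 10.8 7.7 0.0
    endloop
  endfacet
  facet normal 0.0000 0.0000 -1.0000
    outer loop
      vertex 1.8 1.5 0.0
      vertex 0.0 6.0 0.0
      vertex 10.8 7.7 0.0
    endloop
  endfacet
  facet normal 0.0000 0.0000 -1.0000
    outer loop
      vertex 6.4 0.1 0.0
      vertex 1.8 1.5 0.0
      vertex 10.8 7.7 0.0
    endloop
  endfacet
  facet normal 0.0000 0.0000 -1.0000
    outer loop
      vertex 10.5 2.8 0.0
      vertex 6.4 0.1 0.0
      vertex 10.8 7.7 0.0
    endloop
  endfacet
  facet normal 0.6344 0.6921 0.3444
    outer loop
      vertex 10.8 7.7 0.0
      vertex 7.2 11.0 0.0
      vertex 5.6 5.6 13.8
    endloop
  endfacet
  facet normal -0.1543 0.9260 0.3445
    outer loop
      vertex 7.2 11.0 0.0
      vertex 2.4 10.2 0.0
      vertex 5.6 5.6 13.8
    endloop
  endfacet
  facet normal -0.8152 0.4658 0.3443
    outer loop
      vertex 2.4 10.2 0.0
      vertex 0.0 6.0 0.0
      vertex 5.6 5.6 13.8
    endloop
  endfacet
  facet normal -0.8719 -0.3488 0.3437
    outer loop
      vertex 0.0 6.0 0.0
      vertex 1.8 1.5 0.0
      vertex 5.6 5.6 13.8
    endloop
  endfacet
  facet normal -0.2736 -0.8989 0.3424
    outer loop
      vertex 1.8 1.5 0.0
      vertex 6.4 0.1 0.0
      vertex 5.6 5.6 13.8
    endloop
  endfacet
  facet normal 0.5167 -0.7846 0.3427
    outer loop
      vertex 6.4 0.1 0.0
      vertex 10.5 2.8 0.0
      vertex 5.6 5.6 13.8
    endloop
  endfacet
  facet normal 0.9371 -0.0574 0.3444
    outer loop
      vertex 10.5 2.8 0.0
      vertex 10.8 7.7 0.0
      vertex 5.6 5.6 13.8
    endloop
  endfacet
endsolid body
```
; perimeter-only toolpath
G21 ; units = mm
G90 ; absolute positioning
G28 ; home
; layer 1
G0 Z1.7
G0 X10.2 Y7.4
G1 X7.0 Y10.3
G1 X2.8 Y9.6
G1 X0.7 Y6.0
G1 X2.3 Y2.0
G1 X6.3 Y0.8
G1 X9.9 Y3.1
G1 X10.2 Y7.4
; layer 2
G0 Z3.5
G0 X9.5 Y7.2
G1 X6.8 Y9.7
G1 X3.2 Y9.0
G1 X1.4 Y5.9
G1 X2.8 Y2.5
G1 X6.2 Y1.5
G1 X9.3 Y3.5
G1 X9.5 Y7.2
; layer 3
G0 Z5.2
G0 X8.8 Y6.9
G1 X6.6 Y9.0
G1 X3.6 Y8.5
G1 X2.1 Y5.8
G1 X3.2 Y3.0
G1 X6.1 Y2.2
G1 X8.7 Y3.8
G1 X8.8 Y6.9
; layer 4
G0 Z6.9
G0 X8.2 Y6.7
G1 X6.4 Y8.3
G1 X4.0 Y7.9
G1 X2.8 Y5.8
G1 X3.7 Y3.5
G1 X6.0 Y2.8
G1 X8.1 Y4.2
G1 X8.2 Y6.7
; layer 5
G0 Z8.6
G0 X7.6 Y6.4
G1 X6.2 Y7.6
G1 X4.4 Y7.3
G1 X3.5 Y5.8
G1 X4.2 Y4.1
G1 X5.9 Y3.5
G1 X7.4 Y4.5
G1 X7.6 Y6.4
; layer 6
G0 Z10.4
G0 X6.9 Y6.1
G1 X6.0 Y6.9
G1 X4.8 Y6.7
G1 X4.2 Y5.7
G1 X4.7 Y4.6
G1 X5.8 Y4.2
G1 X6.8 Y4.9
G1 X6.9 Y6.1
; layer 7
G0 Z12.1
G0 X6.2 Y5.9
G1 X5.8 Y6.3
G1 X5.2 Y6.2
G1 X4.9 Y5.6
G1 X5.1 Y5.1
G1 X5.7 Y4.9
G1 X6.2 Y5.2
G1 X6.2 Y5.9
M2 ; end

The solid is a regular 7-sided pyramid, base circumscribed radius ≈ 5.6 mm, apex at z ≈ 13.8 mm. Slicing at Δz = 1.7 mm — 8 equal slices spanning the solid's height, so layer i sits at z = i·h/8 — gives 7 non-empty perimeters. Each is a 7-segment closed polygon; G0 lifts to the layer z and rapids to the start vertex, then G1 traces the edges. The cross-section shrinks linearly with z (the slice at the apex is degenerate and omitted).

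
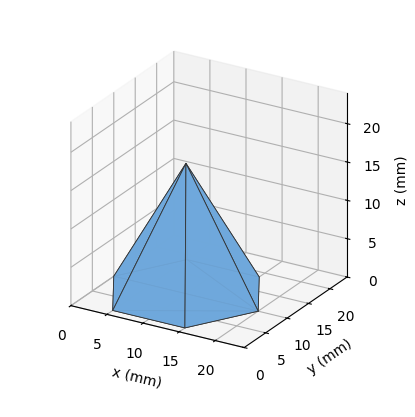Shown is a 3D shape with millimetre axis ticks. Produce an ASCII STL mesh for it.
Reading the render: the shape is a regular 6-sided pyramid, base circumscribed radius ≈ 10 mm, apex at z ≈ 17 mm (dimensions read to the nearest mm from the axis ticks). For the STL, each face is triangulated and given an outward normal.

solid part
  facet normal 0.0000 0.0000 -1.0000
    outer loop
      vertex 5.000 18.660 0.000
      vertex 15.000 18.660 0.000
      vertex 20.000 10.000 0.000
    endloop
  endfacet
  facet normal 0.0000 0.0000 -1.0000
    outer loop
      vertex 0.000 10.000 0.000
      vertex 5.000 18.660 0.000
      vertex 20.000 10.000 0.000
    endloop
  endfacet
  facet normal 0.0000 0.0000 -1.0000
    outer loop
      vertex 5.000 1.340 0.000
      vertex 0.000 10.000 0.000
      vertex 20.000 10.000 0.000
    endloop
  endfacet
  facet normal 0.0000 0.0000 -1.0000
    outer loop
      vertex 15.000 1.340 0.000
      vertex 5.000 1.340 0.000
      vertex 20.000 10.000 0.000
    endloop
  endfacet
  facet normal 0.7717 0.4455 0.4539
    outer loop
      vertex 20.000 10.000 0.000
      vertex 15.000 18.660 0.000
      vertex 10.000 10.000 17.000
    endloop
  endfacet
  facet normal 0.0000 0.8910 0.4539
    outer loop
      vertex 15.000 18.660 0.000
      vertex 5.000 18.660 0.000
      vertex 10.000 10.000 17.000
    endloop
  endfacet
  facet normal -0.7717 0.4455 0.4539
    outer loop
      vertex 5.000 18.660 0.000
      vertex 0.000 10.000 0.000
      vertex 10.000 10.000 17.000
    endloop
  endfacet
  facet normal -0.7717 -0.4455 0.4539
    outer loop
      vertex 0.000 10.000 0.000
      vertex 5.000 1.340 0.000
      vertex 10.000 10.000 17.000
    endloop
  endfacet
  facet normal 0.0000 -0.8910 0.4539
    outer loop
      vertex 5.000 1.340 0.000
      vertex 15.000 1.340 0.000
      vertex 10.000 10.000 17.000
    endloop
  endfacet
  facet normal 0.7717 -0.4455 0.4539
    outer loop
      vertex 15.000 1.340 0.000
      vertex 20.000 10.000 0.000
      vertex 10.000 10.000 17.000
    endloop
  endfacet
endsolid part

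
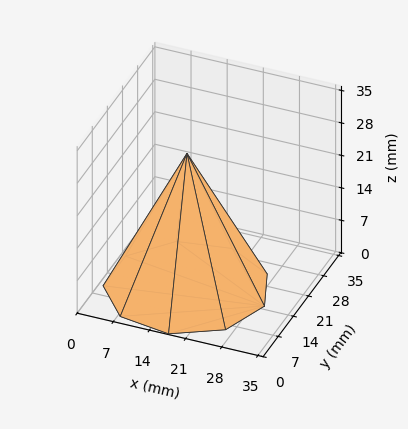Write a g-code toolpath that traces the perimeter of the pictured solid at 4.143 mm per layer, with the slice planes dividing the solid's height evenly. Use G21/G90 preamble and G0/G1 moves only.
Reading the render: the shape is a regular 9-sided pyramid, base circumscribed radius ≈ 15 mm, apex at z ≈ 29 mm (dimensions read to the nearest mm from the axis ticks). For the g-code, the solid's height is divided into equal slices at the stated Δz and each level perimeter traced with G1 moves after a G0 lift.

; perimeter-only toolpath
G21 ; units = mm
G90 ; absolute positioning
G28 ; home
; layer 1
G0 Z4.143
G0 X27.857 Y15.000
G1 X24.849 Y23.265
G1 X17.233 Y27.662
G1 X8.571 Y26.134
G1 X2.919 Y19.397
G1 X2.919 Y10.603
G1 X8.571 Y3.866
G1 X17.233 Y2.338
G1 X24.849 Y6.735
G1 X27.857 Y15.000
; layer 2
G0 Z8.286
G0 X25.714 Y15.000
G1 X23.208 Y21.887
G1 X16.861 Y25.551
G1 X9.643 Y24.279
G1 X4.932 Y18.664
G1 X4.932 Y11.336
G1 X9.643 Y5.721
G1 X16.861 Y4.449
G1 X23.208 Y8.113
G1 X25.714 Y15.000
; layer 3
G0 Z12.429
G0 X23.571 Y15.000
G1 X21.566 Y20.510
G1 X16.489 Y23.441
G1 X10.714 Y22.423
G1 X6.946 Y17.931
G1 X6.946 Y12.069
G1 X10.714 Y7.577
G1 X16.489 Y6.559
G1 X21.566 Y9.490
G1 X23.571 Y15.000
; layer 4
G0 Z16.571
G0 X21.429 Y15.000
G1 X19.925 Y19.132
G1 X16.116 Y21.331
G1 X11.786 Y20.567
G1 X8.959 Y17.199
G1 X8.959 Y12.801
G1 X11.786 Y9.433
G1 X16.116 Y8.669
G1 X19.925 Y10.868
G1 X21.429 Y15.000
; layer 5
G0 Z20.714
G0 X19.286 Y15.000
G1 X18.283 Y17.755
G1 X15.744 Y19.221
G1 X12.857 Y18.711
G1 X10.973 Y16.466
G1 X10.973 Y13.534
G1 X12.857 Y11.289
G1 X15.744 Y10.779
G1 X18.283 Y12.245
G1 X19.286 Y15.000
; layer 6
G0 Z24.857
G0 X17.143 Y15.000
G1 X16.642 Y16.377
G1 X15.372 Y17.110
G1 X13.929 Y16.856
G1 X12.986 Y15.733
G1 X12.986 Y14.267
G1 X13.929 Y13.144
G1 X15.372 Y12.890
G1 X16.642 Y13.623
G1 X17.143 Y15.000
M2 ; end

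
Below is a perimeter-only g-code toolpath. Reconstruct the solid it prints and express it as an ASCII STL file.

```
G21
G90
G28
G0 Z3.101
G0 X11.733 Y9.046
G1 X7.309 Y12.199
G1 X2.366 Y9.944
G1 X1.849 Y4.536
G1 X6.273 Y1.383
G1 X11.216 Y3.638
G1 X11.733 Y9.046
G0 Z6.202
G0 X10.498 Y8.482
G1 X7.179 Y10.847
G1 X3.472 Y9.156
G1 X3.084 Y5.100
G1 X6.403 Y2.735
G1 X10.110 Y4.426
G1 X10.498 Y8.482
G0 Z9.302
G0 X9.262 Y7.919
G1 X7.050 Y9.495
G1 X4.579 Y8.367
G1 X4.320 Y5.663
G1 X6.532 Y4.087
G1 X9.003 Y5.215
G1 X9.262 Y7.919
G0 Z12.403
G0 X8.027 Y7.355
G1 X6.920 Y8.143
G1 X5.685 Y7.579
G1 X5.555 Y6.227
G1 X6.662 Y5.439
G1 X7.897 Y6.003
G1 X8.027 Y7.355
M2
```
solid part
  facet normal 0.0000 0.0000 -1.0000
    outer loop
      vertex 1.260 10.732 0.000
      vertex 7.438 13.551 0.000
      vertex 12.969 9.610 0.000
    endloop
  endfacet
  facet normal 0.0000 0.0000 -1.0000
    outer loop
      vertex 0.613 3.972 0.000
      vertex 1.260 10.732 0.000
      vertex 12.969 9.610 0.000
    endloop
  endfacet
  facet normal 0.0000 0.0000 -1.0000
    outer loop
      vertex 6.144 0.031 0.000
      vertex 0.613 3.972 0.000
      vertex 12.969 9.610 0.000
    endloop
  endfacet
  facet normal 0.0000 0.0000 -1.0000
    outer loop
      vertex 12.322 2.850 0.000
      vertex 6.144 0.031 0.000
      vertex 12.969 9.610 0.000
    endloop
  endfacet
  facet normal 0.5426 0.7615 0.3547
    outer loop
      vertex 12.969 9.610 0.000
      vertex 7.438 13.551 0.000
      vertex 6.791 6.791 15.504
    endloop
  endfacet
  facet normal -0.3881 0.8506 0.3547
    outer loop
      vertex 7.438 13.551 0.000
      vertex 1.260 10.732 0.000
      vertex 6.791 6.791 15.504
    endloop
  endfacet
  facet normal -0.9307 0.0891 0.3547
    outer loop
      vertex 1.260 10.732 0.000
      vertex 0.613 3.972 0.000
      vertex 6.791 6.791 15.504
    endloop
  endfacet
  facet normal -0.5426 -0.7615 0.3547
    outer loop
      vertex 0.613 3.972 0.000
      vertex 6.144 0.031 0.000
      vertex 6.791 6.791 15.504
    endloop
  endfacet
  facet normal 0.3881 -0.8506 0.3547
    outer loop
      vertex 6.144 0.031 0.000
      vertex 12.322 2.850 0.000
      vertex 6.791 6.791 15.504
    endloop
  endfacet
  facet normal 0.9307 -0.0891 0.3547
    outer loop
      vertex 12.322 2.850 0.000
      vertex 12.969 9.610 0.000
      vertex 6.791 6.791 15.504
    endloop
  endfacet
endsolid part

The G0 Z moves step by Δz≈3.101 mm. The G1 loops shrink linearly with z, so the solid tapers from its base footprint up to z≈15.5. Closing with a flat bottom cap and the tapered top and triangulating gives 10 facets — a regular 6-sided pyramid, base circumscribed radius ≈ 6.79 mm, apex at z ≈ 15.5 mm.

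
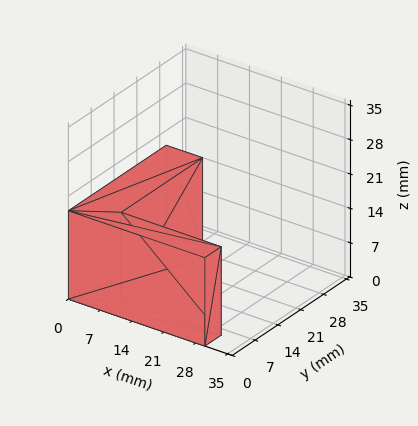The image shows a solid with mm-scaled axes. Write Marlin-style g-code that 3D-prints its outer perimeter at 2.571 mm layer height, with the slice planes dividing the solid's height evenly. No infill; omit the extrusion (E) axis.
Reading the render: the shape is an L-shaped prism: outer 30 × 30 mm, arm thicknesses ≈ 5 mm (horizontal) and 8 mm (vertical), extruded 18 mm in z (dimensions read to the nearest mm from the axis ticks). For the g-code, the solid's height is divided into equal slices at the stated Δz and each level perimeter traced with G1 moves after a G0 lift.

; perimeter-only toolpath
G21 ; units = mm
G90 ; absolute positioning
G28 ; home
; layer 1
G0 Z2.571
G0 X0.000 Y0.000
G1 X30.000 Y0.000
G1 X30.000 Y5.000
G1 X8.000 Y5.000
G1 X8.000 Y30.000
G1 X0.000 Y30.000
G1 X0.000 Y0.000
; layer 2
G0 Z5.143
G0 X0.000 Y0.000
G1 X30.000 Y0.000
G1 X30.000 Y5.000
G1 X8.000 Y5.000
G1 X8.000 Y30.000
G1 X0.000 Y30.000
G1 X0.000 Y0.000
; layer 3
G0 Z7.714
G0 X0.000 Y0.000
G1 X30.000 Y0.000
G1 X30.000 Y5.000
G1 X8.000 Y5.000
G1 X8.000 Y30.000
G1 X0.000 Y30.000
G1 X0.000 Y0.000
; layer 4
G0 Z10.286
G0 X0.000 Y0.000
G1 X30.000 Y0.000
G1 X30.000 Y5.000
G1 X8.000 Y5.000
G1 X8.000 Y30.000
G1 X0.000 Y30.000
G1 X0.000 Y0.000
; layer 5
G0 Z12.857
G0 X0.000 Y0.000
G1 X30.000 Y0.000
G1 X30.000 Y5.000
G1 X8.000 Y5.000
G1 X8.000 Y30.000
G1 X0.000 Y30.000
G1 X0.000 Y0.000
; layer 6
G0 Z15.429
G0 X0.000 Y0.000
G1 X30.000 Y0.000
G1 X30.000 Y5.000
G1 X8.000 Y5.000
G1 X8.000 Y30.000
G1 X0.000 Y30.000
G1 X0.000 Y0.000
; layer 7
G0 Z18.000
G0 X0.000 Y0.000
G1 X30.000 Y0.000
G1 X30.000 Y5.000
G1 X8.000 Y5.000
G1 X8.000 Y30.000
G1 X0.000 Y30.000
G1 X0.000 Y0.000
M2 ; end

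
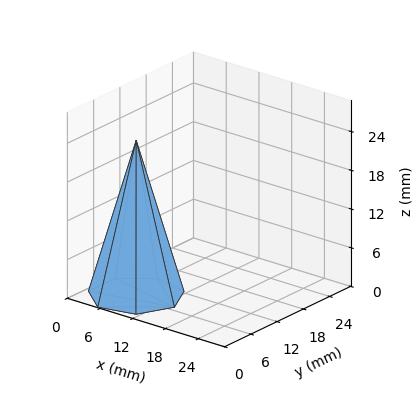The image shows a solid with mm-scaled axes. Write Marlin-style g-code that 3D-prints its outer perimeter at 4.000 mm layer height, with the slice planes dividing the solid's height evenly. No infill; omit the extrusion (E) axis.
Reading the render: the shape is a regular 7-sided pyramid, base circumscribed radius ≈ 7 mm, apex at z ≈ 24 mm (dimensions read to the nearest mm from the axis ticks). For the g-code, the solid's height is divided into equal slices at the stated Δz and each level perimeter traced with G1 moves after a G0 lift.

; perimeter-only toolpath
G21 ; units = mm
G90 ; absolute positioning
G28 ; home
; layer 1
G0 Z4.000
G0 X12.833 Y7.000
G1 X10.637 Y11.561
G1 X5.702 Y12.687
G1 X1.744 Y9.531
G1 X1.744 Y4.469
G1 X5.702 Y1.313
G1 X10.637 Y2.439
G1 X12.833 Y7.000
; layer 2
G0 Z8.000
G0 X11.667 Y7.000
G1 X9.909 Y10.649
G1 X5.961 Y11.549
G1 X2.795 Y9.025
G1 X2.795 Y4.975
G1 X5.961 Y2.451
G1 X9.909 Y3.351
G1 X11.667 Y7.000
; layer 3
G0 Z12.000
G0 X10.500 Y7.000
G1 X9.182 Y9.736
G1 X6.221 Y10.412
G1 X3.846 Y8.518
G1 X3.846 Y5.482
G1 X6.221 Y3.588
G1 X9.182 Y4.263
G1 X10.500 Y7.000
; layer 4
G0 Z16.000
G0 X9.333 Y7.000
G1 X8.455 Y8.824
G1 X6.481 Y9.275
G1 X4.898 Y8.012
G1 X4.898 Y5.988
G1 X6.481 Y4.725
G1 X8.455 Y5.176
G1 X9.333 Y7.000
; layer 5
G0 Z20.000
G0 X8.167 Y7.000
G1 X7.727 Y7.912
G1 X6.740 Y8.137
G1 X5.949 Y7.506
G1 X5.949 Y6.494
G1 X6.740 Y5.863
G1 X7.727 Y6.088
G1 X8.167 Y7.000
M2 ; end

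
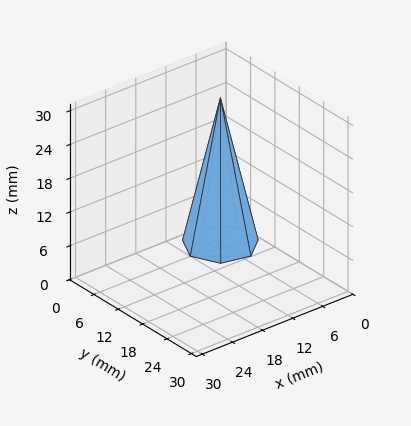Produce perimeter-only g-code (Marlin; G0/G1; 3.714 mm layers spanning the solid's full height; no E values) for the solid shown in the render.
Reading the render: the shape is a regular 7-sided pyramid, base circumscribed radius ≈ 6 mm, apex at z ≈ 26 mm (dimensions read to the nearest mm from the axis ticks). For the g-code, the solid's height is divided into equal slices at the stated Δz and each level perimeter traced with G1 moves after a G0 lift.

; perimeter-only toolpath
G21 ; units = mm
G90 ; absolute positioning
G28 ; home
; layer 1
G0 Z3.714
G0 X11.143 Y6.000
G1 X9.207 Y10.021
G1 X4.856 Y11.014
G1 X1.366 Y8.231
G1 X1.366 Y3.769
G1 X4.856 Y0.986
G1 X9.207 Y1.979
G1 X11.143 Y6.000
; layer 2
G0 Z7.429
G0 X10.286 Y6.000
G1 X8.672 Y9.351
G1 X5.046 Y10.179
G1 X2.139 Y7.859
G1 X2.139 Y4.141
G1 X5.046 Y1.821
G1 X8.672 Y2.649
G1 X10.286 Y6.000
; layer 3
G0 Z11.143
G0 X9.429 Y6.000
G1 X8.138 Y8.681
G1 X5.237 Y9.343
G1 X2.911 Y7.487
G1 X2.911 Y4.513
G1 X5.237 Y2.657
G1 X8.138 Y3.319
G1 X9.429 Y6.000
; layer 4
G0 Z14.857
G0 X8.571 Y6.000
G1 X7.603 Y8.010
G1 X5.428 Y8.507
G1 X3.683 Y7.116
G1 X3.683 Y4.884
G1 X5.428 Y3.493
G1 X7.603 Y3.990
G1 X8.571 Y6.000
; layer 5
G0 Z18.571
G0 X7.714 Y6.000
G1 X7.069 Y7.340
G1 X5.619 Y7.671
G1 X4.455 Y6.744
G1 X4.455 Y5.256
G1 X5.619 Y4.329
G1 X7.069 Y4.660
G1 X7.714 Y6.000
; layer 6
G0 Z22.286
G0 X6.857 Y6.000
G1 X6.534 Y6.670
G1 X5.809 Y6.836
G1 X5.228 Y6.372
G1 X5.228 Y5.628
G1 X5.809 Y5.164
G1 X6.534 Y5.330
G1 X6.857 Y6.000
M2 ; end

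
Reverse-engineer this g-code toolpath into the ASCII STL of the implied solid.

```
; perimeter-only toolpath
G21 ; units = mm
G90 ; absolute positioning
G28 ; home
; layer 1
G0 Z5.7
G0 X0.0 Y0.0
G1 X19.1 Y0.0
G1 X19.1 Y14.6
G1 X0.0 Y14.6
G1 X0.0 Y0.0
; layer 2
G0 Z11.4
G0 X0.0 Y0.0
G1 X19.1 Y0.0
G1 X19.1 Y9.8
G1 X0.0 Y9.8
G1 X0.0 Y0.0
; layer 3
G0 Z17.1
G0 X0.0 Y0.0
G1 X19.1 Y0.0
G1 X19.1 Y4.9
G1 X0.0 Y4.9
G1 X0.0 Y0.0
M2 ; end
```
solid part
  facet normal 0.0000 0.0000 -1.0000
    outer loop
      vertex 19.1 19.5 0.0
      vertex 19.1 0.0 0.0
      vertex 0.0 0.0 0.0
    endloop
  endfacet
  facet normal 0.0000 0.0000 -1.0000
    outer loop
      vertex 0.0 19.5 0.0
      vertex 19.1 19.5 0.0
      vertex 0.0 0.0 0.0
    endloop
  endfacet
  facet normal 0.0000 -1.0000 0.0000
    outer loop
      vertex 0.0 0.0 0.0
      vertex 19.1 0.0 0.0
      vertex 19.1 0.0 22.8
    endloop
  endfacet
  facet normal 0.0000 -1.0000 0.0000
    outer loop
      vertex 0.0 0.0 0.0
      vertex 19.1 0.0 22.8
      vertex 0.0 0.0 22.8
    endloop
  endfacet
  facet normal 0.0000 0.7600 0.6500
    outer loop
      vertex 0.0 0.0 22.8
      vertex 19.1 0.0 22.8
      vertex 19.1 19.5 0.0
    endloop
  endfacet
  facet normal 0.0000 0.7600 0.6500
    outer loop
      vertex 0.0 0.0 22.8
      vertex 19.1 19.5 0.0
      vertex 0.0 19.5 0.0
    endloop
  endfacet
  facet normal -1.0000 0.0000 0.0000
    outer loop
      vertex 0.0 0.0 22.8
      vertex 0.0 19.5 0.0
      vertex 0.0 0.0 0.0
    endloop
  endfacet
  facet normal 1.0000 0.0000 0.0000
    outer loop
      vertex 19.1 0.0 0.0
      vertex 19.1 19.5 0.0
      vertex 19.1 0.0 22.8
    endloop
  endfacet
endsolid part

The G0 Z moves step by Δz≈5.7 mm. The G1 loops shrink linearly with z, so the solid tapers from its base footprint up to z≈22.8. Closing with a flat bottom cap and the tapered top and triangulating gives 8 facets — a wedge (ramp): 19.1 × 19.5 mm base, rising to 22.8 mm along the y=0 edge and sloping linearly to z=0 at y=19.5.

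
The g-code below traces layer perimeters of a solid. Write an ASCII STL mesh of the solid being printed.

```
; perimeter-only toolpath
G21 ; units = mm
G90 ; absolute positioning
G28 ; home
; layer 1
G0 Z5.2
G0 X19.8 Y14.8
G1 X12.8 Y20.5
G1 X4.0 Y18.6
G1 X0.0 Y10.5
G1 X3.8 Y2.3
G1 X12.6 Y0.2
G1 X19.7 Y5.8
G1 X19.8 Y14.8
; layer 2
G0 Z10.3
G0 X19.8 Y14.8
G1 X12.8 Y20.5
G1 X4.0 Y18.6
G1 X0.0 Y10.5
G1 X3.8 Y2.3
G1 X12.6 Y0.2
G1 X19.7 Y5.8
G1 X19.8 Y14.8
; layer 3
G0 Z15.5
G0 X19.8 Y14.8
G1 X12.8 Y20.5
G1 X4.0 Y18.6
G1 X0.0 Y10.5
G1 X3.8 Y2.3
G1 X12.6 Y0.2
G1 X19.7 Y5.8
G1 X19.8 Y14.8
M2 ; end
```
solid part
  facet normal 0.0000 0.0000 -1.0000
    outer loop
      vertex 4.0 18.6 0.0
      vertex 12.8 20.5 0.0
      vertex 19.8 14.8 0.0
    endloop
  endfacet
  facet normal 0.0000 0.0000 -1.0000
    outer loop
      vertex 0.0 10.5 0.0
      vertex 4.0 18.6 0.0
      vertex 19.8 14.8 0.0
    endloop
  endfacet
  facet normal 0.0000 0.0000 -1.0000
    outer loop
      vertex 3.8 2.3 0.0
      vertex 0.0 10.5 0.0
      vertex 19.8 14.8 0.0
    endloop
  endfacet
  facet normal 0.0000 0.0000 -1.0000
    outer loop
      vertex 12.6 0.2 0.0
      vertex 3.8 2.3 0.0
      vertex 19.8 14.8 0.0
    endloop
  endfacet
  facet normal 0.0000 0.0000 -1.0000
    outer loop
      vertex 19.7 5.8 0.0
      vertex 12.6 0.2 0.0
      vertex 19.8 14.8 0.0
    endloop
  endfacet
  facet normal 0.0000 0.0000 1.0000
    outer loop
      vertex 19.8 14.8 15.5
      vertex 12.8 20.5 15.5
      vertex 4.0 18.6 15.5
    endloop
  endfacet
  facet normal 0.0000 0.0000 1.0000
    outer loop
      vertex 19.8 14.8 15.5
      vertex 4.0 18.6 15.5
      vertex 0.0 10.5 15.5
    endloop
  endfacet
  facet normal 0.0000 0.0000 1.0000
    outer loop
      vertex 19.8 14.8 15.5
      vertex 0.0 10.5 15.5
      vertex 3.8 2.3 15.5
    endloop
  endfacet
  facet normal 0.0000 0.0000 1.0000
    outer loop
      vertex 19.8 14.8 15.5
      vertex 3.8 2.3 15.5
      vertex 12.6 0.2 15.5
    endloop
  endfacet
  facet normal 0.0000 0.0000 1.0000
    outer loop
      vertex 19.8 14.8 15.5
      vertex 12.6 0.2 15.5
      vertex 19.7 5.8 15.5
    endloop
  endfacet
  facet normal 0.6314 0.7754 0.0000
    outer loop
      vertex 19.8 14.8 0.0
      vertex 12.8 20.5 0.0
      vertex 12.8 20.5 15.5
    endloop
  endfacet
  facet normal 0.6314 0.7754 0.0000
    outer loop
      vertex 19.8 14.8 0.0
      vertex 12.8 20.5 15.5
      vertex 19.8 14.8 15.5
    endloop
  endfacet
  facet normal -0.2110 0.9775 0.0000
    outer loop
      vertex 12.8 20.5 0.0
      vertex 4.0 18.6 0.0
      vertex 4.0 18.6 15.5
    endloop
  endfacet
  facet normal -0.2110 0.9775 0.0000
    outer loop
      vertex 12.8 20.5 0.0
      vertex 4.0 18.6 15.5
      vertex 12.8 20.5 15.5
    endloop
  endfacet
  facet normal -0.8966 0.4428 0.0000
    outer loop
      vertex 4.0 18.6 0.0
      vertex 0.0 10.5 0.0
      vertex 0.0 10.5 15.5
    endloop
  endfacet
  facet normal -0.8966 0.4428 0.0000
    outer loop
      vertex 4.0 18.6 0.0
      vertex 0.0 10.5 15.5
      vertex 4.0 18.6 15.5
    endloop
  endfacet
  facet normal -0.9073 -0.4205 0.0000
    outer loop
      vertex 0.0 10.5 0.0
      vertex 3.8 2.3 0.0
      vertex 3.8 2.3 15.5
    endloop
  endfacet
  facet normal -0.9073 -0.4205 0.0000
    outer loop
      vertex 0.0 10.5 0.0
      vertex 3.8 2.3 15.5
      vertex 0.0 10.5 15.5
    endloop
  endfacet
  facet normal -0.2321 -0.9727 0.0000
    outer loop
      vertex 3.8 2.3 0.0
      vertex 12.6 0.2 0.0
      vertex 12.6 0.2 15.5
    endloop
  endfacet
  facet normal -0.2321 -0.9727 0.0000
    outer loop
      vertex 3.8 2.3 0.0
      vertex 12.6 0.2 15.5
      vertex 3.8 2.3 15.5
    endloop
  endfacet
  facet normal 0.6193 -0.7852 0.0000
    outer loop
      vertex 12.6 0.2 0.0
      vertex 19.7 5.8 0.0
      vertex 19.7 5.8 15.5
    endloop
  endfacet
  facet normal 0.6193 -0.7852 0.0000
    outer loop
      vertex 12.6 0.2 0.0
      vertex 19.7 5.8 15.5
      vertex 12.6 0.2 15.5
    endloop
  endfacet
  facet normal 0.9999 -0.0111 0.0000
    outer loop
      vertex 19.7 5.8 0.0
      vertex 19.8 14.8 0.0
      vertex 19.8 14.8 15.5
    endloop
  endfacet
  facet normal 0.9999 -0.0111 0.0000
    outer loop
      vertex 19.7 5.8 0.0
      vertex 19.8 14.8 15.5
      vertex 19.7 5.8 15.5
    endloop
  endfacet
endsolid part

The G0 Z moves step by Δz≈5.2 mm. Every layer's G1 loop is the same polygon, so the solid is a straight extrusion of it from z=0 to z≈15.5. Closing with flat bottom and top caps and triangulating gives 24 facets — a regular 7-sided prism (a cylinder approximated with 7 flat sides), circumscribed radius ≈ 10.4 mm, height ≈ 15.5 mm.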